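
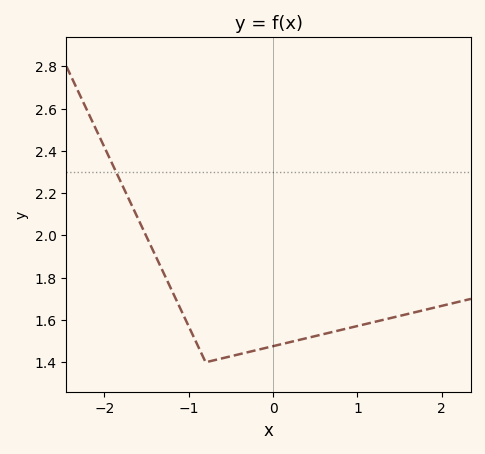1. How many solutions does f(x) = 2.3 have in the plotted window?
1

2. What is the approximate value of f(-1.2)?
1.74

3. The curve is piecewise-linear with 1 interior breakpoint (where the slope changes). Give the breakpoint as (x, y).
(-0.8, 1.4)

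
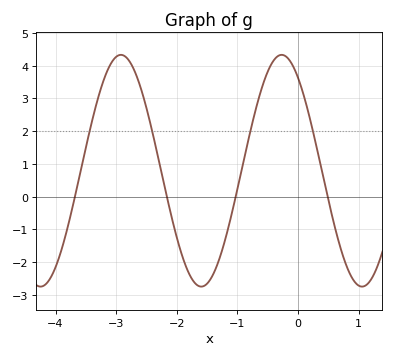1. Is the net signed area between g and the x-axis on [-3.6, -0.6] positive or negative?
positive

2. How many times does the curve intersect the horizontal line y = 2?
4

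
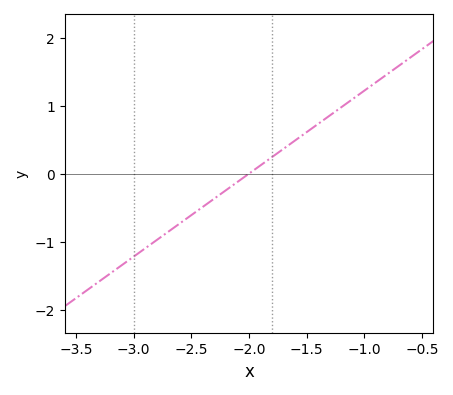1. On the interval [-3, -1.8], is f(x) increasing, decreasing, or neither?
increasing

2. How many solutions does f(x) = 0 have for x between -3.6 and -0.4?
1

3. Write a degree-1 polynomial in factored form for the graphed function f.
y = 1.22(x + 2)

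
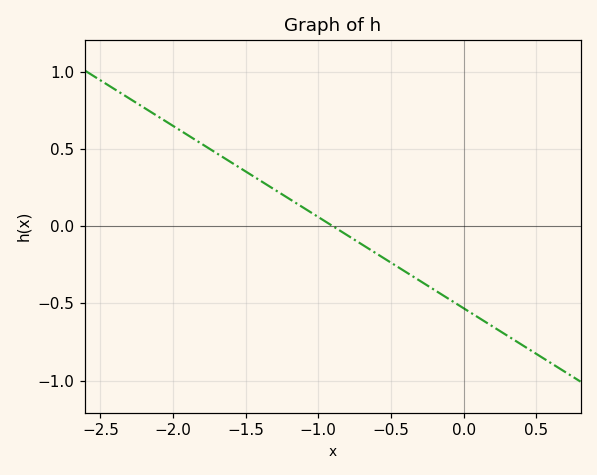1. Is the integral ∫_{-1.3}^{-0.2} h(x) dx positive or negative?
negative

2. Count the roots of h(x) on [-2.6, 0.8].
1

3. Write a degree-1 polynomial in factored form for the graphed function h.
y = -0.59(x + 0.9)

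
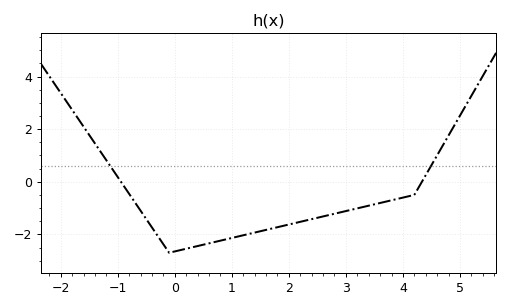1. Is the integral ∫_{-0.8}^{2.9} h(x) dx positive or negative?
negative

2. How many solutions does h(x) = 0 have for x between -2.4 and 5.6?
2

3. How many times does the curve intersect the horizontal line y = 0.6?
2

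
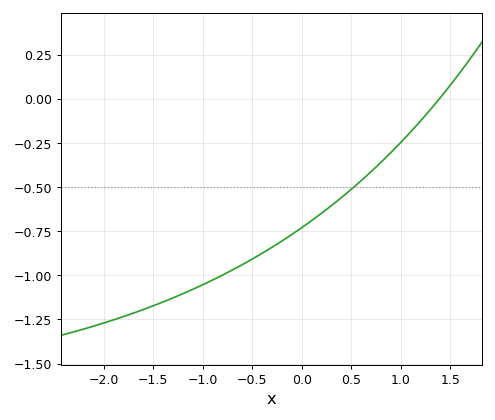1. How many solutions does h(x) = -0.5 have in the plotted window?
1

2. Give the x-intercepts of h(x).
1.4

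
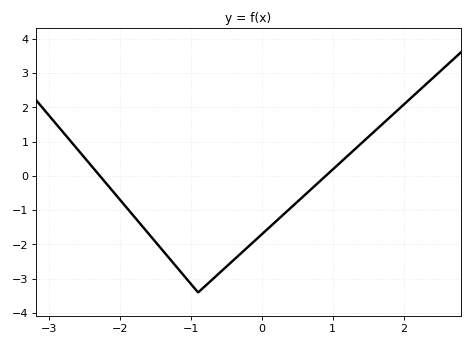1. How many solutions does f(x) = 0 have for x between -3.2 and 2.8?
2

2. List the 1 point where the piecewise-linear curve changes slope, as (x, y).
(-0.9, -3.4)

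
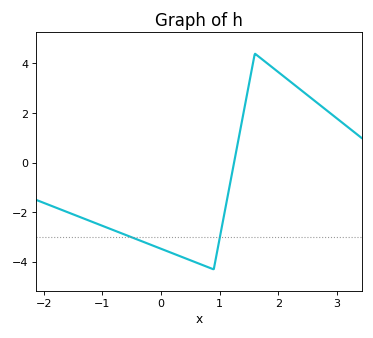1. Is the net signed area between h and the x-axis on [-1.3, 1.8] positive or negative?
negative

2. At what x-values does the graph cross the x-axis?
1.25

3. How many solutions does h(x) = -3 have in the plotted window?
2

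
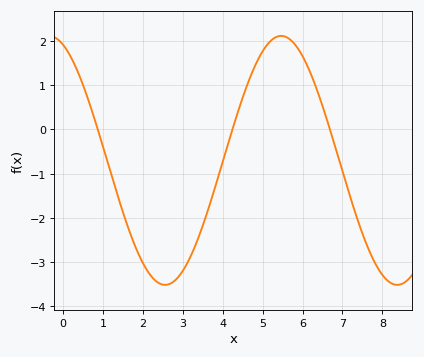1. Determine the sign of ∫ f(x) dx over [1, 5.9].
negative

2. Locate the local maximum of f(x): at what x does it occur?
5.4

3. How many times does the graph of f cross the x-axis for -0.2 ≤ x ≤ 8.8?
3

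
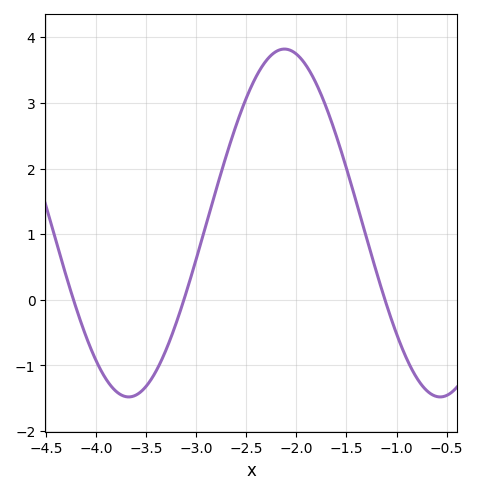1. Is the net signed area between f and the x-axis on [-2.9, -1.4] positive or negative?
positive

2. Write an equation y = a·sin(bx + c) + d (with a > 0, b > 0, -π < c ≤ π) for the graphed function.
y = 2.65sin(2.02x - 0.432) + 1.17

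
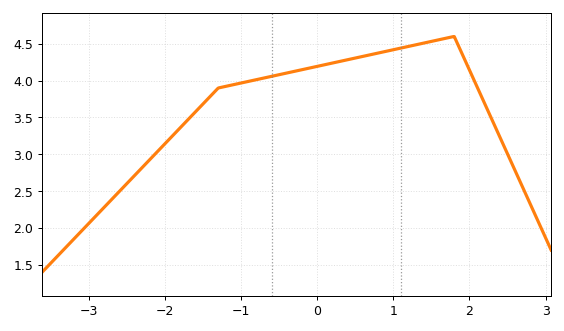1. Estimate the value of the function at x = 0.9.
4.4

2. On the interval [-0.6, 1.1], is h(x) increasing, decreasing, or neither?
increasing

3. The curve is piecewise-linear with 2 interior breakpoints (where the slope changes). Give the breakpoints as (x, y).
(-1.3, 3.9); (1.8, 4.6)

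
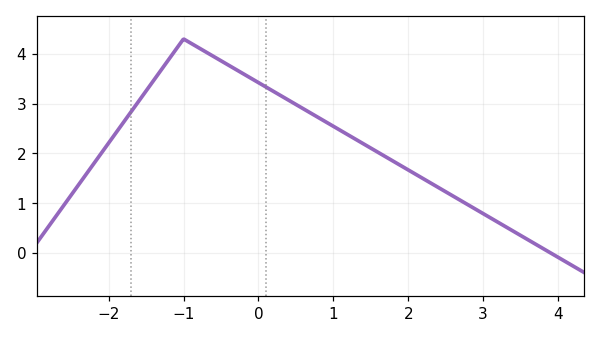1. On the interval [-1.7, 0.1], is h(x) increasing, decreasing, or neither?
neither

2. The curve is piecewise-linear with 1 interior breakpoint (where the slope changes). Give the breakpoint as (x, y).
(-1, 4.3)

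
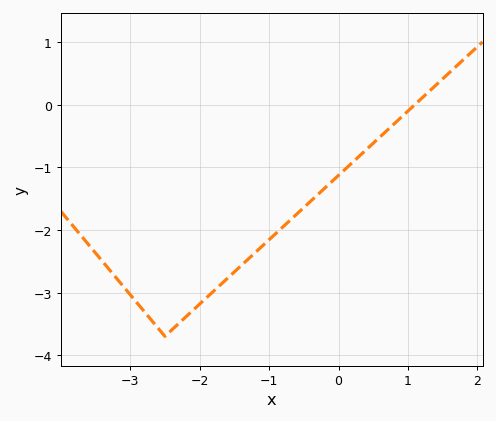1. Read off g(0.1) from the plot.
-1.03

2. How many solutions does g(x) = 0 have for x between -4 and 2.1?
1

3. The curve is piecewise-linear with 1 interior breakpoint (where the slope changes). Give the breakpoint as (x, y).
(-2.5, -3.7)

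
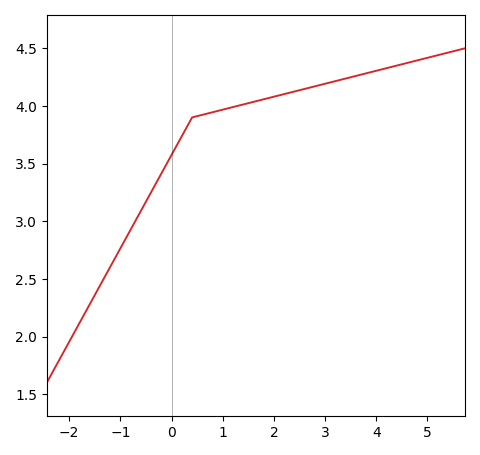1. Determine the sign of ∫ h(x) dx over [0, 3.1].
positive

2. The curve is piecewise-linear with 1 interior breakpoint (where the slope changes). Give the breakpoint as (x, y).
(0.4, 3.9)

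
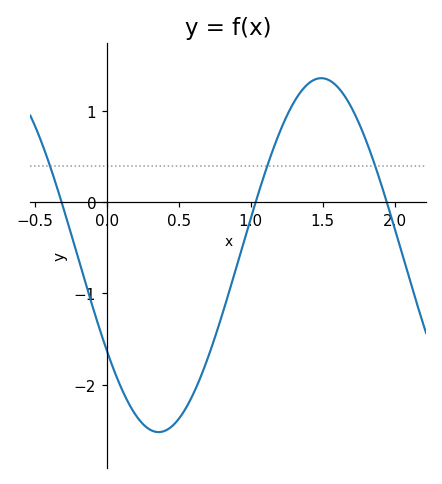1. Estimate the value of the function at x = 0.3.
-2.5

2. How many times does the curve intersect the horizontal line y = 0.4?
3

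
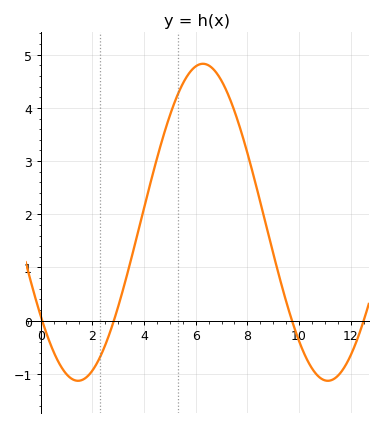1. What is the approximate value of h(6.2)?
4.8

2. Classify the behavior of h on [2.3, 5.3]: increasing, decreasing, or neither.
increasing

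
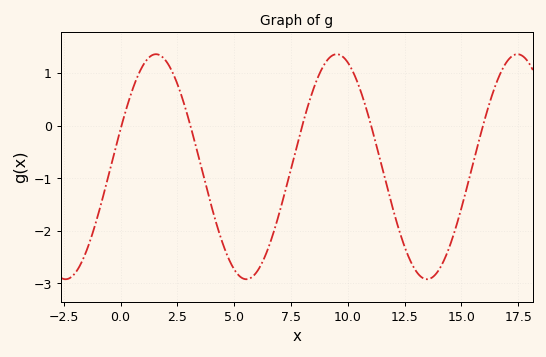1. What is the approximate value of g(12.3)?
-2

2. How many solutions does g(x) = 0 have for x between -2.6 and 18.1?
5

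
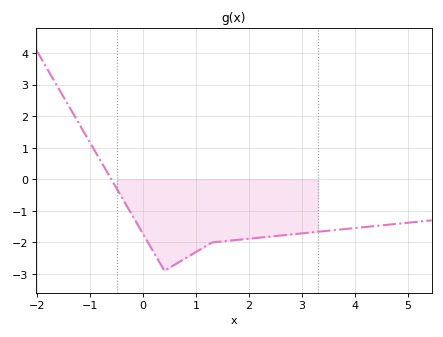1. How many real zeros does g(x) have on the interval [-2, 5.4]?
1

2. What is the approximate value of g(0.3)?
-2.61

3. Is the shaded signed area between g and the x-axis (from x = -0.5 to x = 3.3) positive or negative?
negative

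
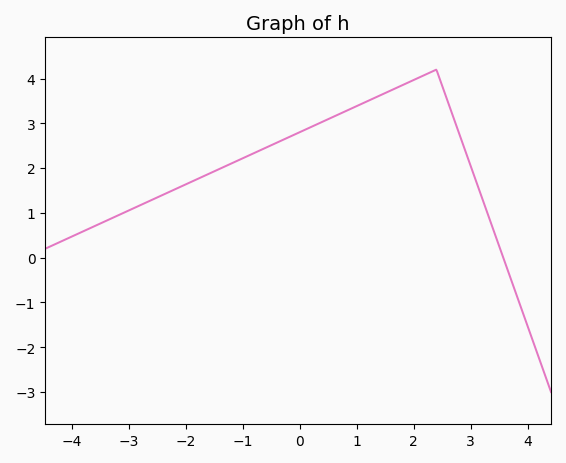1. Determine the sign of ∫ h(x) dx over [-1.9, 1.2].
positive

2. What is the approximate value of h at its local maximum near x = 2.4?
4.2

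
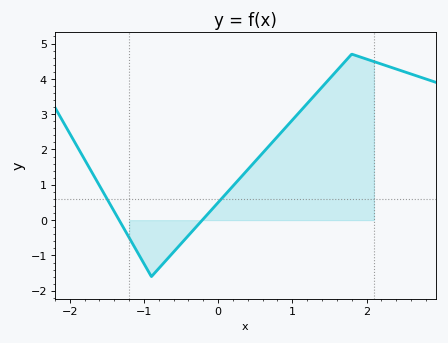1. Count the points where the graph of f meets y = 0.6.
2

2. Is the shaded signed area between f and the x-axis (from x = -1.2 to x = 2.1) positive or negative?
positive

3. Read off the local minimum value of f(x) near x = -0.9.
-1.6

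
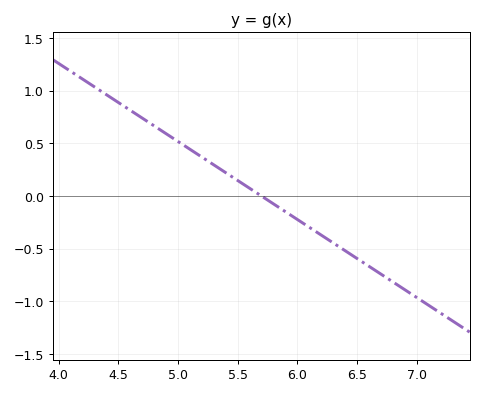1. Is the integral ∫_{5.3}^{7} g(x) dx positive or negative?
negative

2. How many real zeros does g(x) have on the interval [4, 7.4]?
1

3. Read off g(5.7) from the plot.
0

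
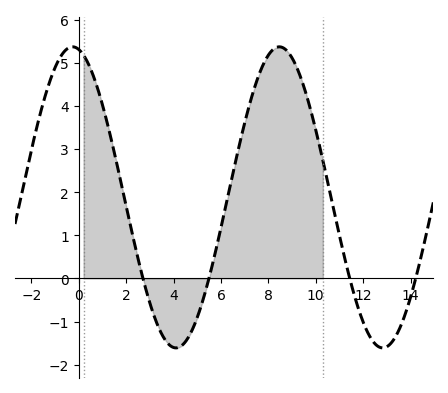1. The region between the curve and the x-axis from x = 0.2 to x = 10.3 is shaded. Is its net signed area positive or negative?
positive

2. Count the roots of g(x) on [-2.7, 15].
4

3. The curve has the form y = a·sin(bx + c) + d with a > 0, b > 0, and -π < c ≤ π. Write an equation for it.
y = 3.49sin(0.72x + 1.76) + 1.88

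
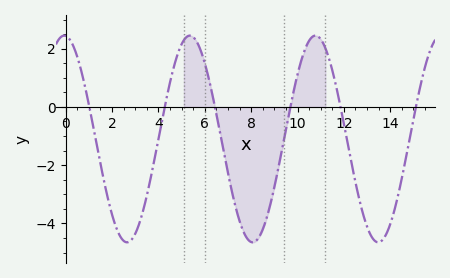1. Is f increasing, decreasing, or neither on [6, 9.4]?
neither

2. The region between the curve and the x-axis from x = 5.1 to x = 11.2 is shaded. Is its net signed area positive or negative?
negative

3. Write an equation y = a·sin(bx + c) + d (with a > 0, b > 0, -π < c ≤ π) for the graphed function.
y = 3.55sin(1.2x + 1.6) - 1.1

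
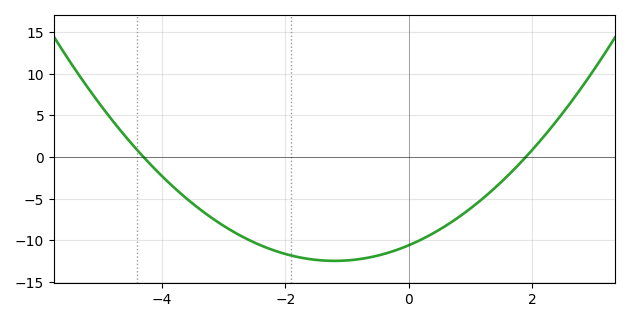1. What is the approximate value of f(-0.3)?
-11.5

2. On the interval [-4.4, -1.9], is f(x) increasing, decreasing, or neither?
decreasing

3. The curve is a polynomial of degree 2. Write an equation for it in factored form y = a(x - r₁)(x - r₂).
y = 1.3(x + 4.3)(x - 1.9)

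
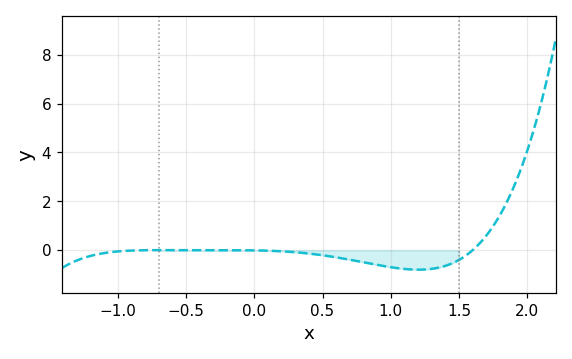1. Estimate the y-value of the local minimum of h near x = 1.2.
-0.796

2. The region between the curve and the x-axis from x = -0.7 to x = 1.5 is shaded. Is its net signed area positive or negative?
negative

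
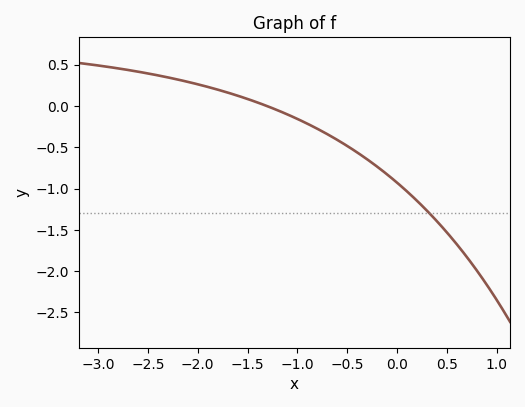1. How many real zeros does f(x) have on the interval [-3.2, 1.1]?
1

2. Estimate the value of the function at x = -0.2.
-0.75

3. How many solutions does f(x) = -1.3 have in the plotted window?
1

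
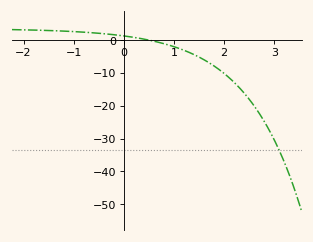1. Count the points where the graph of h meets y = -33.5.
1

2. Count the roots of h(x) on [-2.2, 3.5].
1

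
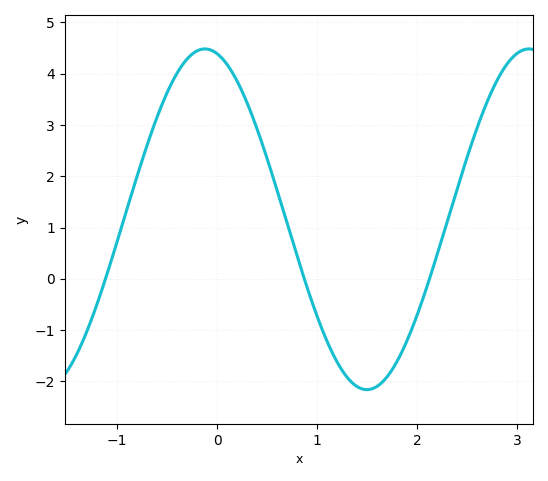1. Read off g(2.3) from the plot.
1.13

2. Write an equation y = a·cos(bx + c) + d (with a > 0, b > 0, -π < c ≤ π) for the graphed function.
y = 3.32cos(1.94x + 0.24) + 1.16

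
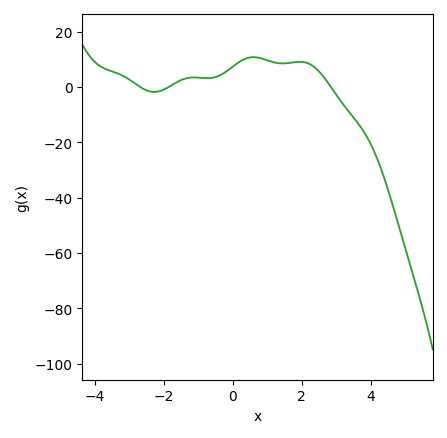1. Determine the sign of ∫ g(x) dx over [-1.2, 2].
positive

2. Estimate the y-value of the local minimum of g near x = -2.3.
-1.73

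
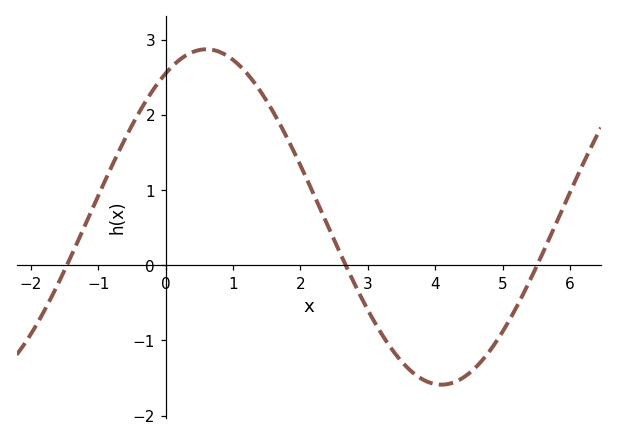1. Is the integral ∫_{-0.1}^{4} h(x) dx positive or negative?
positive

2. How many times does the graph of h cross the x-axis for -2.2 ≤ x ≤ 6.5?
3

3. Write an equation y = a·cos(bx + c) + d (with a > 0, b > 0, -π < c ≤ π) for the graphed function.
y = 2.23cos(0.9x - 0.54) + 0.64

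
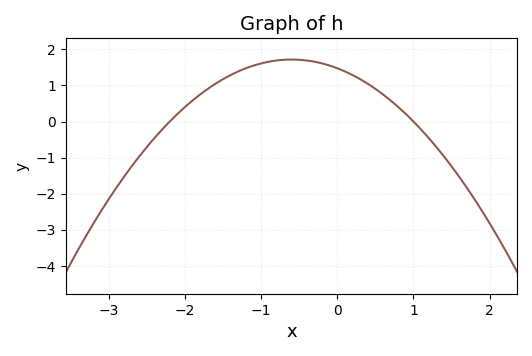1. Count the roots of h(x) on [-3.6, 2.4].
2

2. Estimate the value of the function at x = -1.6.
1.05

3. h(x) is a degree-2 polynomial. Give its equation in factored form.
y = -0.67(x + 2.2)(x - 1)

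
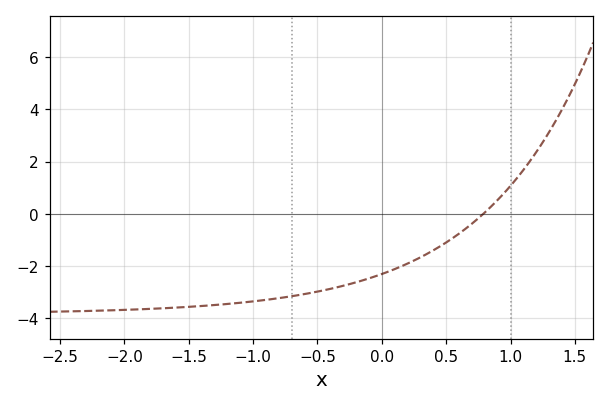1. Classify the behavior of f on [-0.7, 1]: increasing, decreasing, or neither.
increasing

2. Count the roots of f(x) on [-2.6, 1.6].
1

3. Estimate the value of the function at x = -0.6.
-3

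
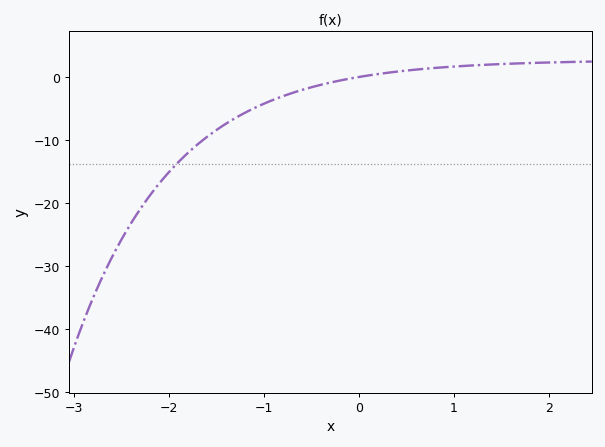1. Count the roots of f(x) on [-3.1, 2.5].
1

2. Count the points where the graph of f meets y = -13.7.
1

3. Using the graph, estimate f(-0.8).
-3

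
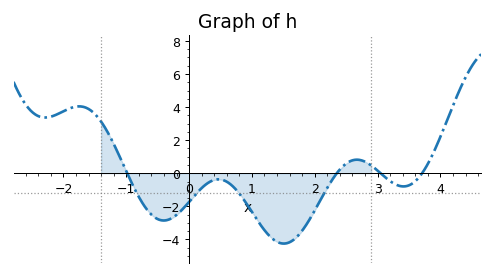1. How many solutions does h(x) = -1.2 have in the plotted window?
4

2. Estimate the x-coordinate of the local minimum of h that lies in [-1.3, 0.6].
-0.4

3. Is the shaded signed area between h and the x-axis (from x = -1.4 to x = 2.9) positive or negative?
negative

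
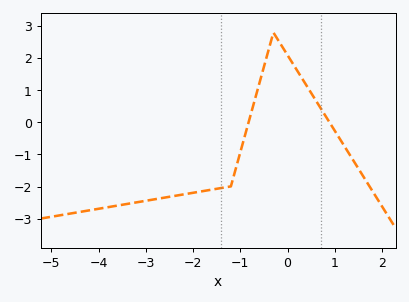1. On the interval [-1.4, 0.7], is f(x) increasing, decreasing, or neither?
neither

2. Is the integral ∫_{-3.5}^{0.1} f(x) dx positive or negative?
negative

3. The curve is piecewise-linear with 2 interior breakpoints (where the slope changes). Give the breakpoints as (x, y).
(-1.2, -2); (-0.3, 2.8)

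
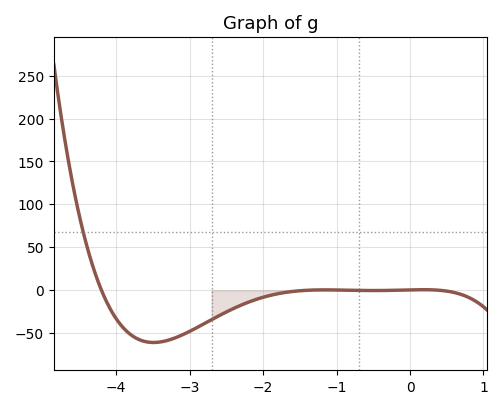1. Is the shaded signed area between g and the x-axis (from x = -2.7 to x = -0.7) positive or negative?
negative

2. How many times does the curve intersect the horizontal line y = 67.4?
1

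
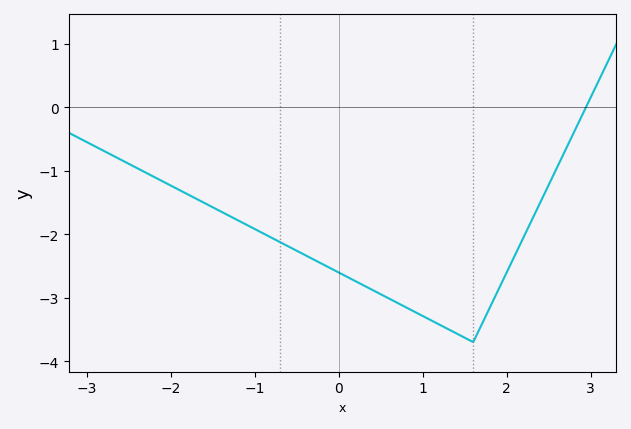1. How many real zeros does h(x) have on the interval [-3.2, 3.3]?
1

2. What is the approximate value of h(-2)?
-1.2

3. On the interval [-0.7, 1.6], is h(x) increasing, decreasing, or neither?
decreasing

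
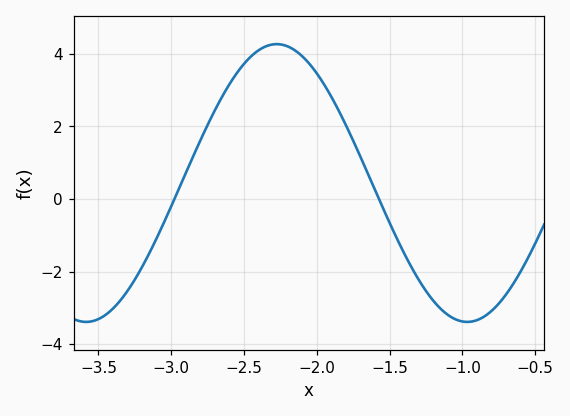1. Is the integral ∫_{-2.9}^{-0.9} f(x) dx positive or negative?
positive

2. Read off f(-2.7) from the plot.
2.45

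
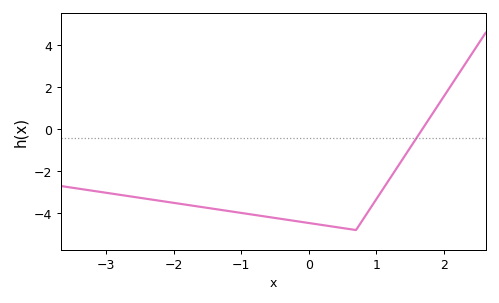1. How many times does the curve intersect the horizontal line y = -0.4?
1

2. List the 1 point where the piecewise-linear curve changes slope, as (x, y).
(0.7, -4.8)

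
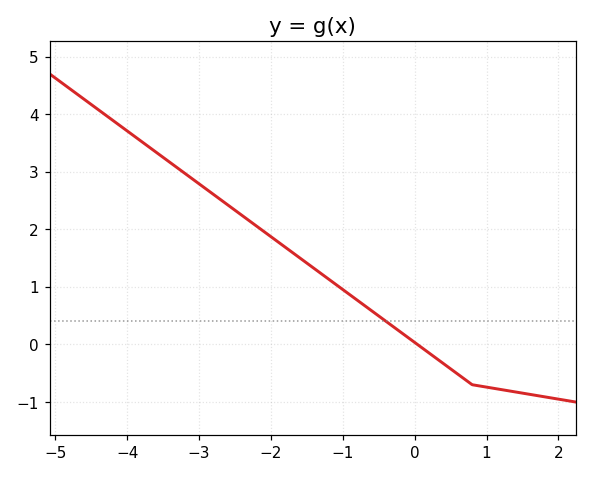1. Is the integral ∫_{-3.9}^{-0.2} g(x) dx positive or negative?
positive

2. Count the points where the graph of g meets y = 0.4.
1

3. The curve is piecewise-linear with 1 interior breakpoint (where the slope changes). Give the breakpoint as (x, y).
(0.8, -0.7)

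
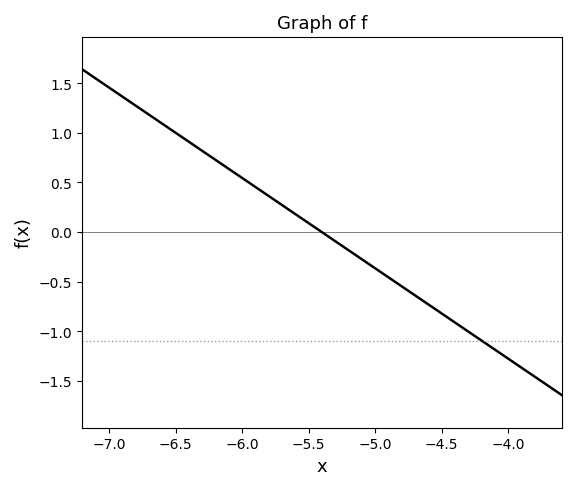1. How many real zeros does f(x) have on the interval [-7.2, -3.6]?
1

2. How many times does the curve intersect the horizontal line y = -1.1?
1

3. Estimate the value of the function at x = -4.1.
-1.2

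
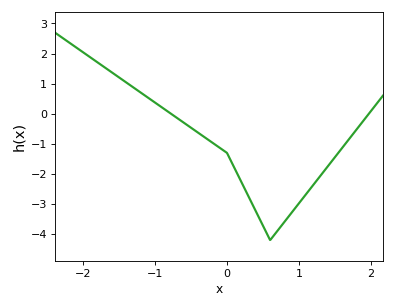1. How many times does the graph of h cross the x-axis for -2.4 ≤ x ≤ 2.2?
2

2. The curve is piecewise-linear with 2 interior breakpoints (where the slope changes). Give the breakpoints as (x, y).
(0, -1.3); (0.6, -4.2)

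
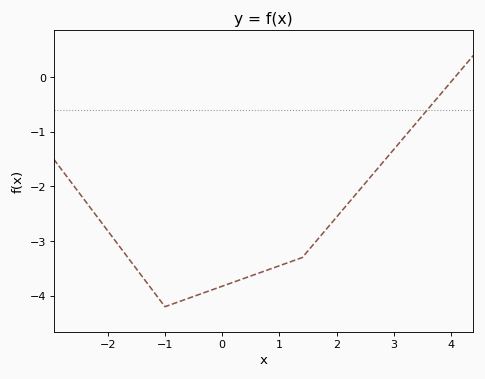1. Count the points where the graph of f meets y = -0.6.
1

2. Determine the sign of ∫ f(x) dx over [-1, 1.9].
negative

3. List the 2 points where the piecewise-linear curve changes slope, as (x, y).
(-1, -4.2); (1.4, -3.3)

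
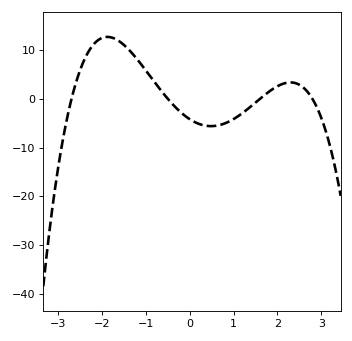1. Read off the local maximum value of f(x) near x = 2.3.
3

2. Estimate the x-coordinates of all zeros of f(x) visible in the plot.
-2.7, -0.5, 1.6, 2.8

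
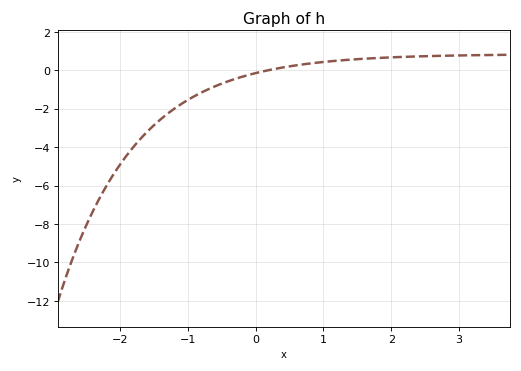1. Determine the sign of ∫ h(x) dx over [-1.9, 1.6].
negative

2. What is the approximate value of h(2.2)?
0.8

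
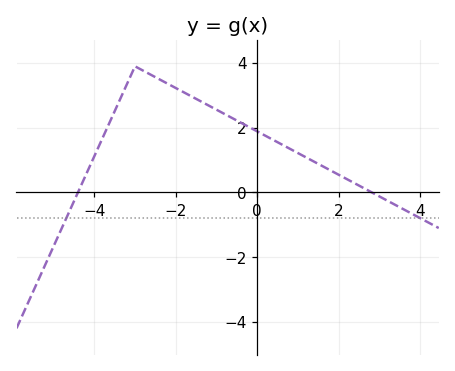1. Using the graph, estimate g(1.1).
1.2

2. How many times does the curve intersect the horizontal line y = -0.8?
2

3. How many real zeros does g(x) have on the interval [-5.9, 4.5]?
2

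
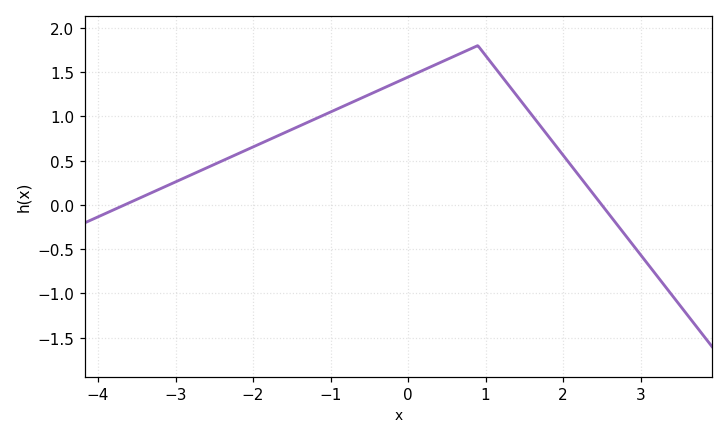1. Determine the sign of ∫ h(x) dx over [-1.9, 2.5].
positive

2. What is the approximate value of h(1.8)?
0.8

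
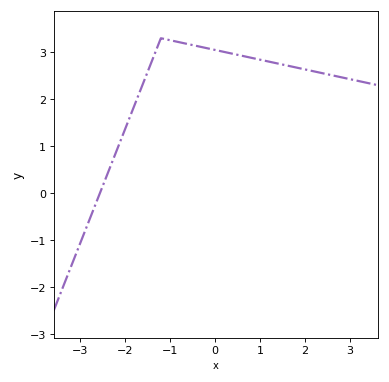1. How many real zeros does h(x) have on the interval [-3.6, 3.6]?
1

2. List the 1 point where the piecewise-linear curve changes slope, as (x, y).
(-1.2, 3.3)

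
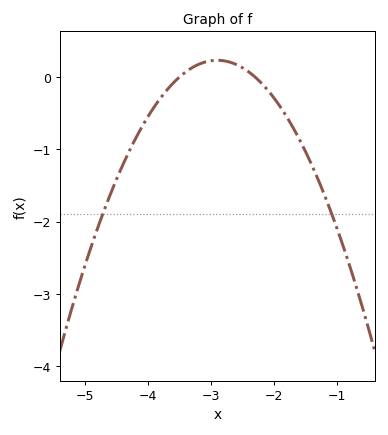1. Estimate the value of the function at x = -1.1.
-1.84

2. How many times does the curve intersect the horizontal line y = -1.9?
2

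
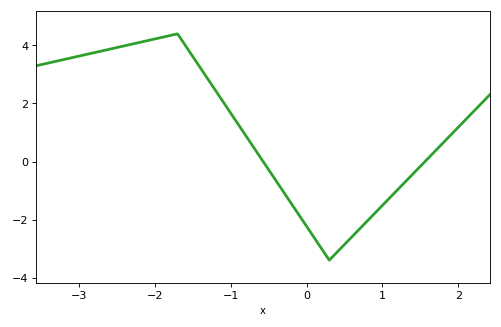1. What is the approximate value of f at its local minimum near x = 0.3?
-3.4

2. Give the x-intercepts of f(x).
-0.572, 1.56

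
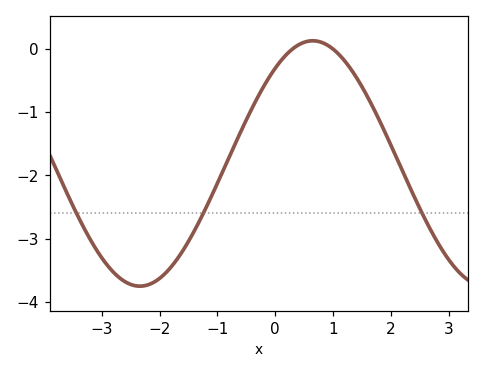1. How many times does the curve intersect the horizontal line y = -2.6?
3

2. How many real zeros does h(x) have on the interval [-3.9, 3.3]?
2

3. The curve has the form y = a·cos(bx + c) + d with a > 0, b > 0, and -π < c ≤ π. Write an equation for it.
y = 1.94cos(1.1x - 0.68) - 1.81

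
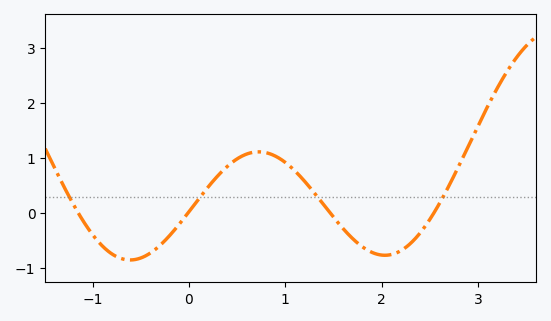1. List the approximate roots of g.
-1.15, -0.013, 1.47, 2.54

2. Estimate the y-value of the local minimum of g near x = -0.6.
-0.849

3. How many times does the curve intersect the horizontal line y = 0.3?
4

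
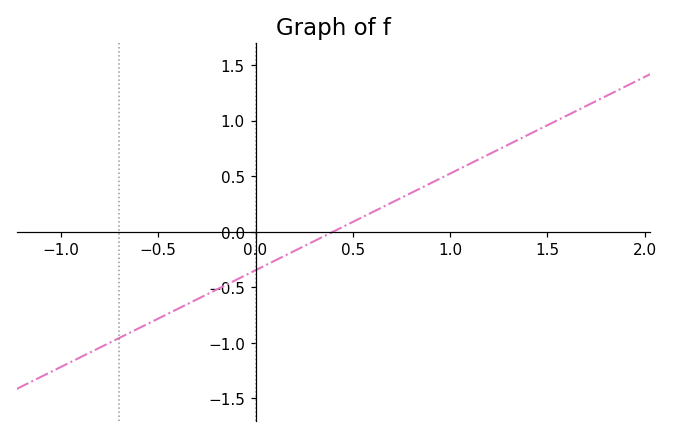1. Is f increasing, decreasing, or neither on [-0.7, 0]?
increasing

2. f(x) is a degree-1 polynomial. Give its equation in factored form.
y = 0.87(x - 0.4)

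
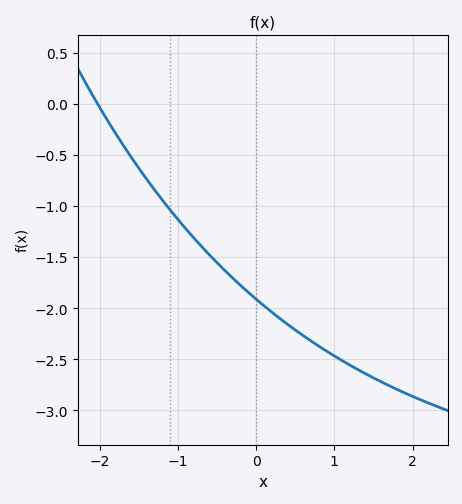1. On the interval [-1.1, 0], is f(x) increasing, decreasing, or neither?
decreasing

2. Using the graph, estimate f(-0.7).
-1.39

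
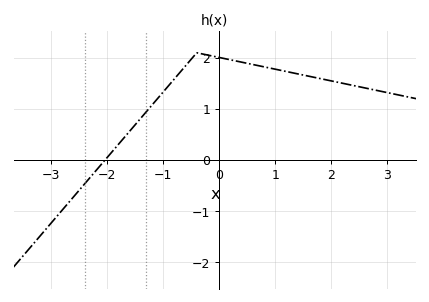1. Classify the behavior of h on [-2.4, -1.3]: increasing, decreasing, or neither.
increasing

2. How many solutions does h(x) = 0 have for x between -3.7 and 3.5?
1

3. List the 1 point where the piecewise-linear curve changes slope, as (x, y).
(-0.4, 2.1)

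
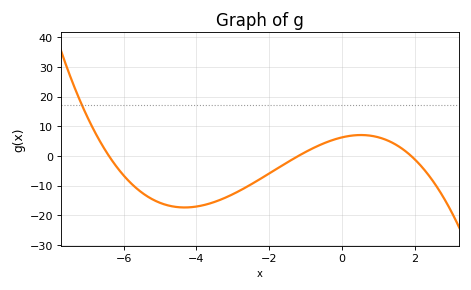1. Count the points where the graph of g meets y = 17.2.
1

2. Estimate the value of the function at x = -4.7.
-16.9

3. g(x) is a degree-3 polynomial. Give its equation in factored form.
y = -0.43(x + 6.4)(x + 1.2)(x - 1.9)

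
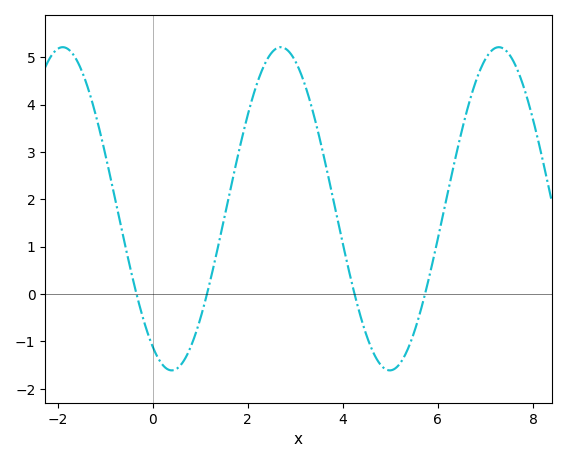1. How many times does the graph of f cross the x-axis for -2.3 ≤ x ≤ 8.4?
4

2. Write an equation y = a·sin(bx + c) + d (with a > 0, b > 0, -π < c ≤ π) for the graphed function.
y = 3.41sin(1.4x - 2.1) + 1.8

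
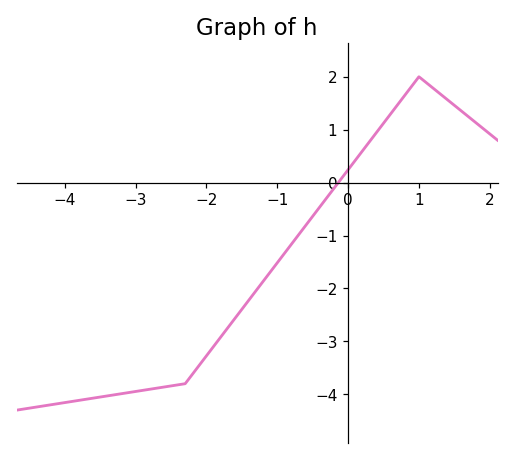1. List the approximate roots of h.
-0.138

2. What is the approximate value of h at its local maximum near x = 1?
2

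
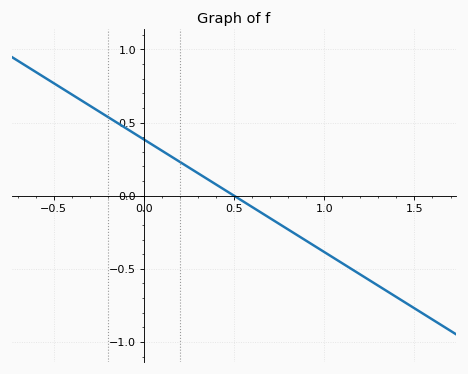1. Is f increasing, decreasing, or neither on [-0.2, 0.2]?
decreasing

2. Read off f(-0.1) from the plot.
0.462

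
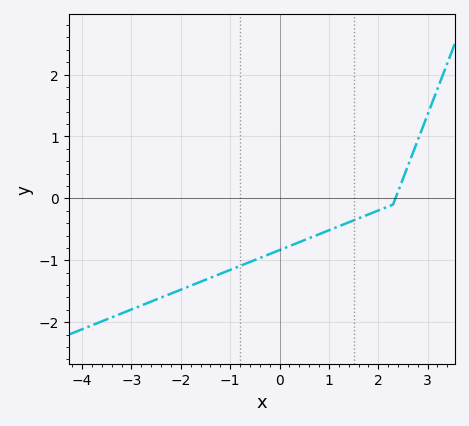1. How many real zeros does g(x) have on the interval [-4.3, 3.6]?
1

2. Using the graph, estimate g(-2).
-1.5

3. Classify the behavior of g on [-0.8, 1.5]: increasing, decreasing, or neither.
increasing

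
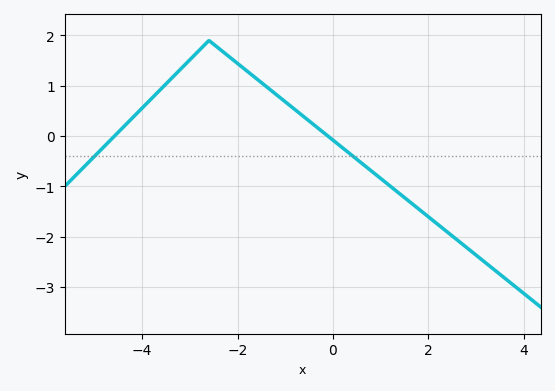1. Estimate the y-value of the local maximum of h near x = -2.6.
1.9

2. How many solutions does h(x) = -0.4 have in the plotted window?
2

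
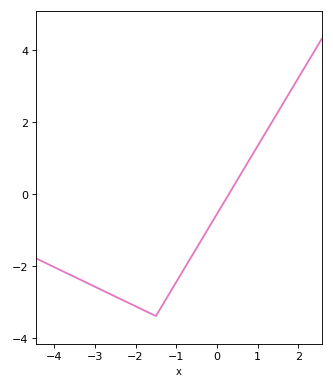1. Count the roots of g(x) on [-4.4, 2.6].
1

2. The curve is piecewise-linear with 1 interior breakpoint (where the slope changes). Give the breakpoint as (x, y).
(-1.5, -3.4)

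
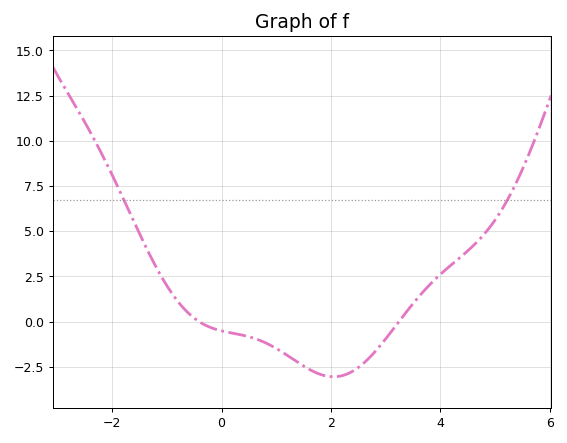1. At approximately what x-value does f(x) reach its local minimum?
2.05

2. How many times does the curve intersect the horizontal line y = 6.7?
2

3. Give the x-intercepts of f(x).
-0.413, 3.24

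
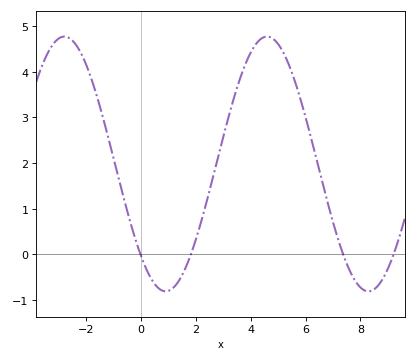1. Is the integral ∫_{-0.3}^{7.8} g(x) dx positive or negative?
positive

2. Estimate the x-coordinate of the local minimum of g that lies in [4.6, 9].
8.29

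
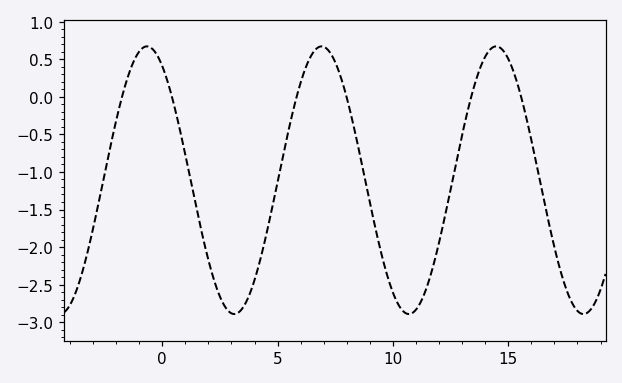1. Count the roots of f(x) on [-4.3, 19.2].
6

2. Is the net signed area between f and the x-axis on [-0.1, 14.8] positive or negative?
negative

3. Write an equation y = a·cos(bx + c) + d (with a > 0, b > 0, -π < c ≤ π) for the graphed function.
y = 1.78cos(0.83x + 0.552) - 1.11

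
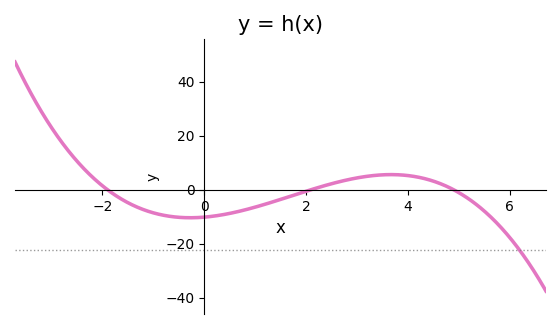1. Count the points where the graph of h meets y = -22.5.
1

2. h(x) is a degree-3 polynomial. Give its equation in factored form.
y = -0.52(x + 1.9)(x - 2.1)(x - 4.9)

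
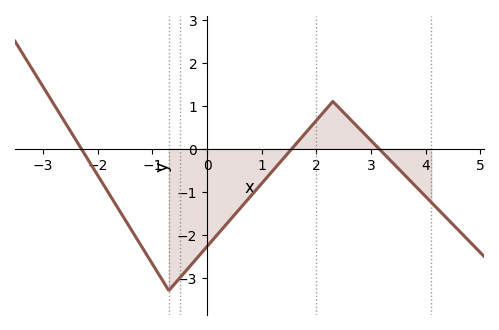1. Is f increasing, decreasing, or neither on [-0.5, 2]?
increasing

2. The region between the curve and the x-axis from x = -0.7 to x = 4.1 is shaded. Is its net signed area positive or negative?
negative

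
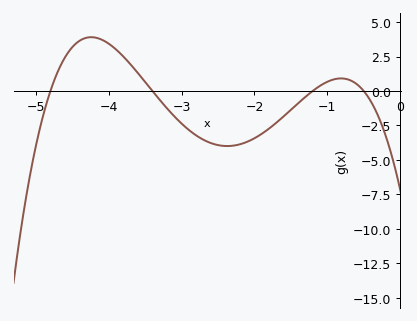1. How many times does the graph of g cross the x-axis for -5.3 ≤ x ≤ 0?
4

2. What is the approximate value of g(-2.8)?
-3.22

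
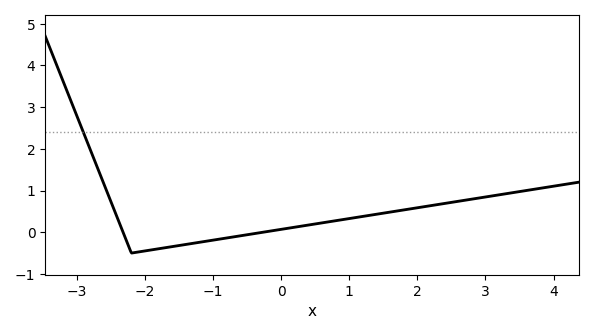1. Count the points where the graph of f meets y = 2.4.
1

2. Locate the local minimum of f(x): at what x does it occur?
-2.2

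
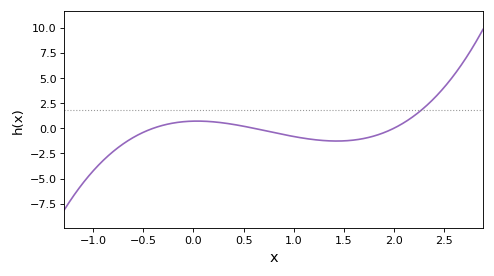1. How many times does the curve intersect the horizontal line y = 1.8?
1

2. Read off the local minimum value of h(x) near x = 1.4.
-1.27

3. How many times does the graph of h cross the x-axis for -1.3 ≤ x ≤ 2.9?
3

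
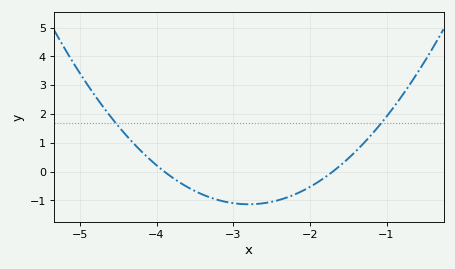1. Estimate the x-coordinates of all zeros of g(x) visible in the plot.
-3.9, -1.7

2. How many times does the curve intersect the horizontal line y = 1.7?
2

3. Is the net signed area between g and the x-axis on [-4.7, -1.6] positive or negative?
negative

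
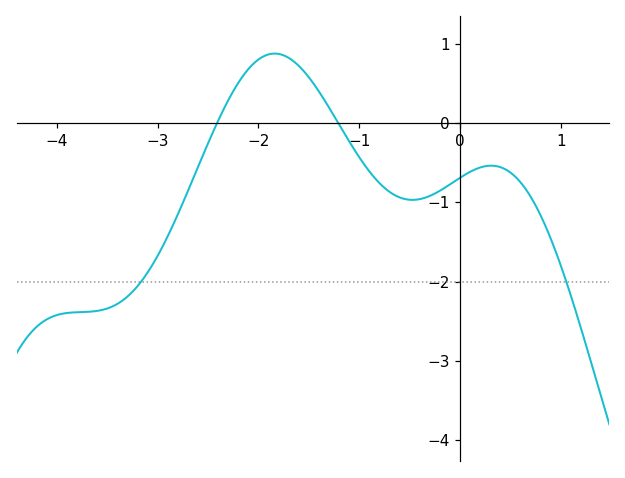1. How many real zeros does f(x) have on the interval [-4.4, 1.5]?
2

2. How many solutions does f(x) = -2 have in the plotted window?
2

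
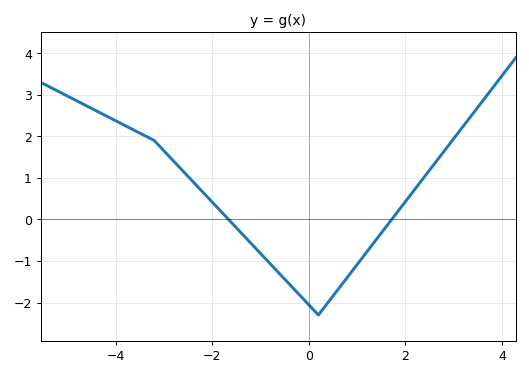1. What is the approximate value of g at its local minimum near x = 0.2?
-2.3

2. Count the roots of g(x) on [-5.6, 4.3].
2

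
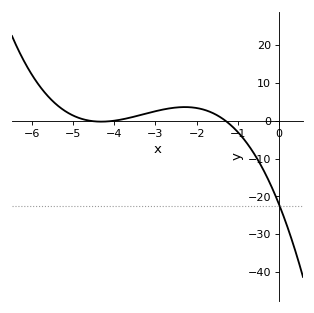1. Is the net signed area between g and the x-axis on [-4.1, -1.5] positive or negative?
positive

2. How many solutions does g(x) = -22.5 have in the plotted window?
1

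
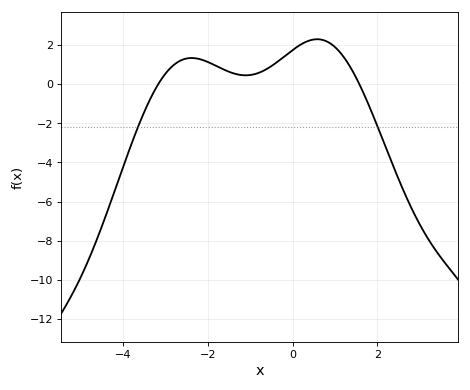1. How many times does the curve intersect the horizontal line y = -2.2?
2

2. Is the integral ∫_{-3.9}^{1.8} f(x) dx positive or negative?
positive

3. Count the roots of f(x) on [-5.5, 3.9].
2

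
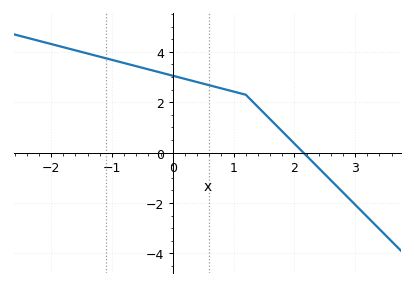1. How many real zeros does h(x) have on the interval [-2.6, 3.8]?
1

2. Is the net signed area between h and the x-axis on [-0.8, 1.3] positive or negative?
positive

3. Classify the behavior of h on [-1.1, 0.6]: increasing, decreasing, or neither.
decreasing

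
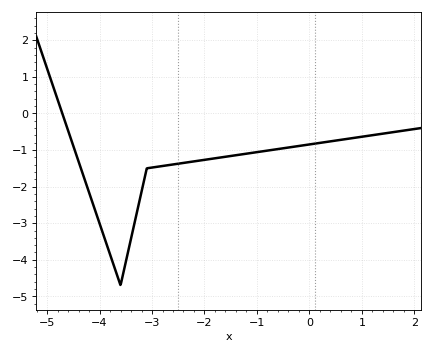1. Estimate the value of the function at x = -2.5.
-1.37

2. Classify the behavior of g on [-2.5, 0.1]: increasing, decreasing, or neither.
increasing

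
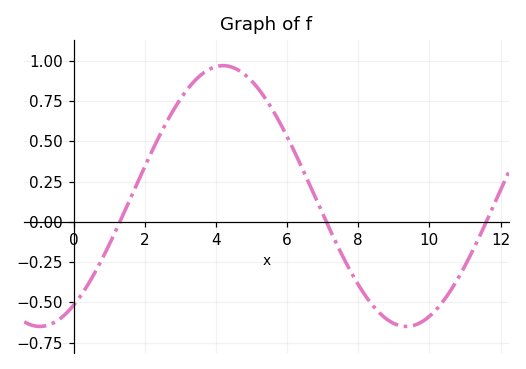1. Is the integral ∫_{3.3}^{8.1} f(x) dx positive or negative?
positive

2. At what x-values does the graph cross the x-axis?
1.2, 7.2, 11.6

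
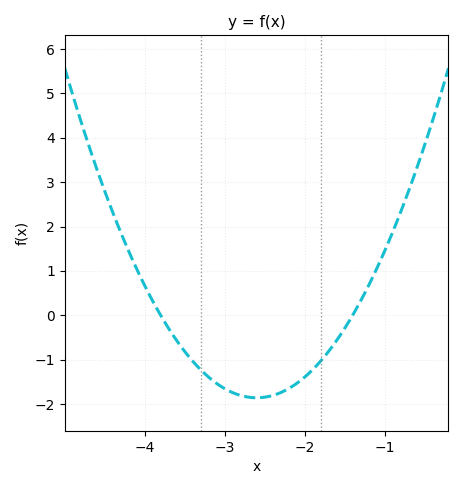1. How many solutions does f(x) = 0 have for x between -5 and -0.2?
2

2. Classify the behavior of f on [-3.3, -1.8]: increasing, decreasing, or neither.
neither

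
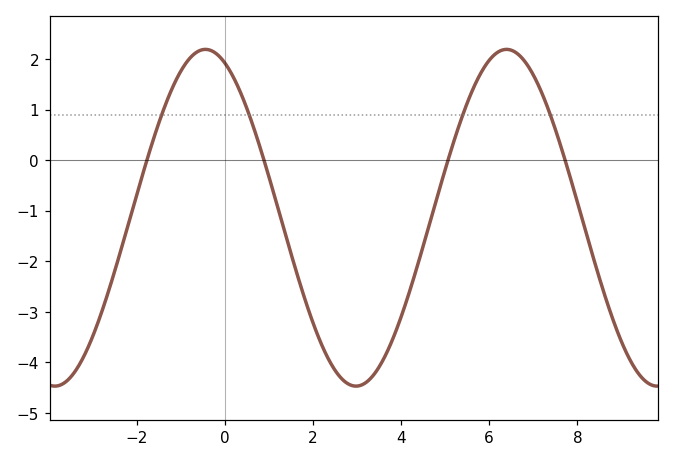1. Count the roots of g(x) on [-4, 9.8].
4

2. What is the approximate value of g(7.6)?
0.3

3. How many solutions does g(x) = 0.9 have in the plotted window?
4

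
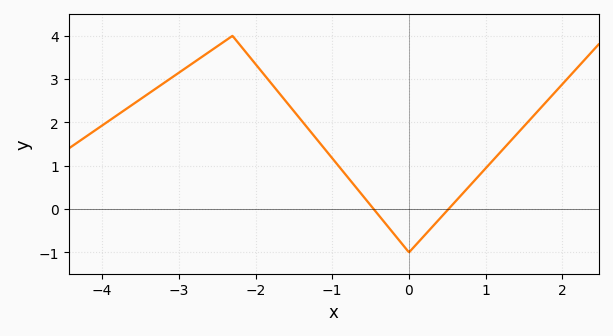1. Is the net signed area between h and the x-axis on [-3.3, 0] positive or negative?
positive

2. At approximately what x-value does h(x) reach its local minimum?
-0.002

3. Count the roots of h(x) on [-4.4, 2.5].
2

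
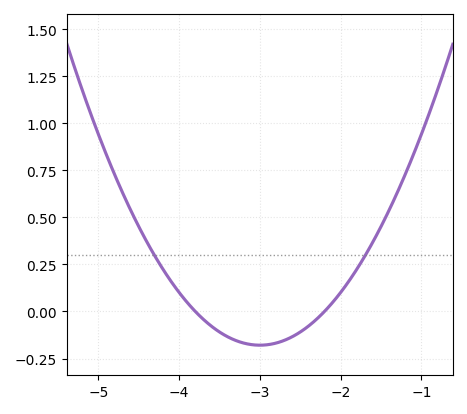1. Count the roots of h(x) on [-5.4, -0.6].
2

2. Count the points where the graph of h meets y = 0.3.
2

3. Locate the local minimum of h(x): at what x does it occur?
-3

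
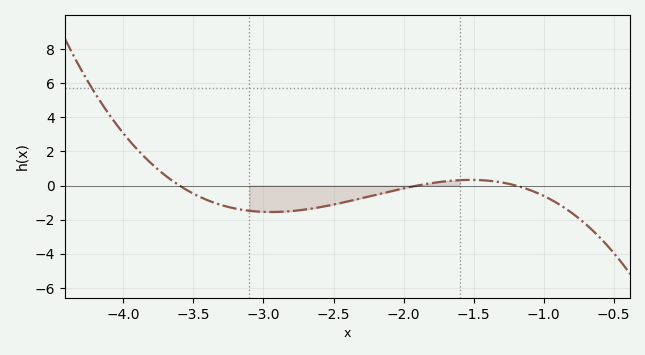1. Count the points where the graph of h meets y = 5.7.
1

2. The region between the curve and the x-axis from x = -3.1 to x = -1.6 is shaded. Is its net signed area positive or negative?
negative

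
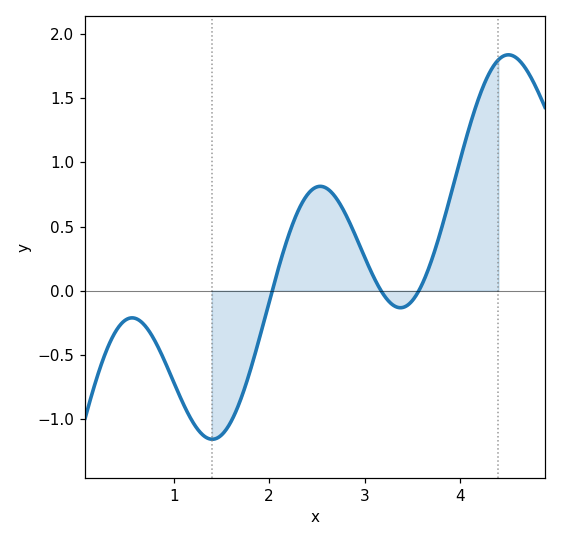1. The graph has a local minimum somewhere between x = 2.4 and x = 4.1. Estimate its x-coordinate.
3.4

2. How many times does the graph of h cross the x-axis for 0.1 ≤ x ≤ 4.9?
3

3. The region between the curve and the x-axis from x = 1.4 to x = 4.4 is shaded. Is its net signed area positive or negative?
positive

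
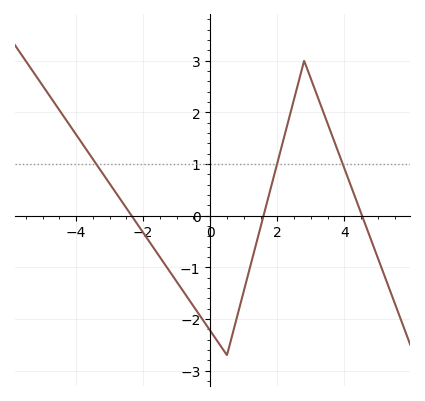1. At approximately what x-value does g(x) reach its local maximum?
2.8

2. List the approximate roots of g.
-2.34, 1.59, 4.53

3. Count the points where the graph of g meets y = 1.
3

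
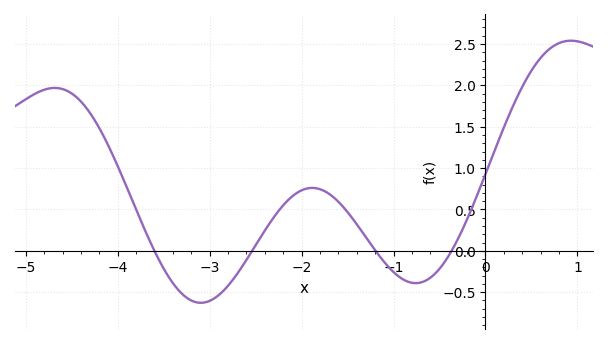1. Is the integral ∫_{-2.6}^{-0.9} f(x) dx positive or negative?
positive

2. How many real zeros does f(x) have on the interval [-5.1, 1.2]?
4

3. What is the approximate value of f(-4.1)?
1.25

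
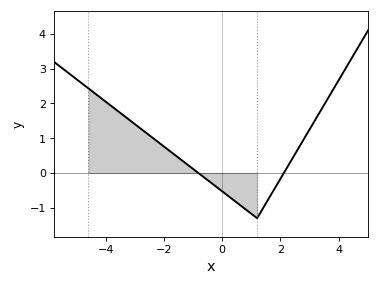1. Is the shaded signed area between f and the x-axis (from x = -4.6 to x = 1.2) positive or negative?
positive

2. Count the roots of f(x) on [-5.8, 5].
2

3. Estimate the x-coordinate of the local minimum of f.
1.2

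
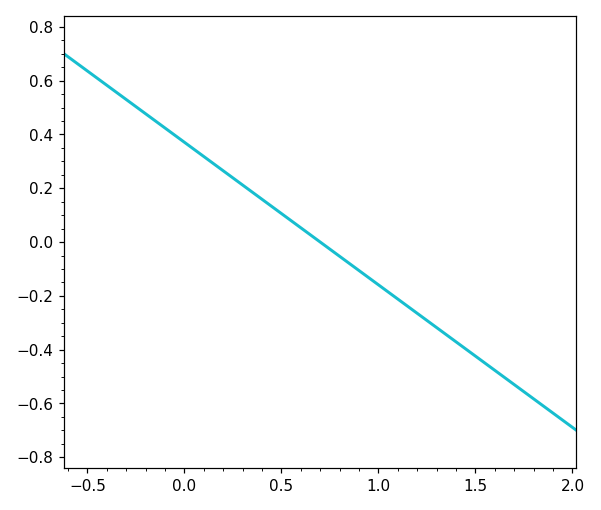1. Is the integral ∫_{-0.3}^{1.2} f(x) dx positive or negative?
positive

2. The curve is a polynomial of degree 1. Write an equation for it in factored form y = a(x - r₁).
y = -0.53(x - 0.7)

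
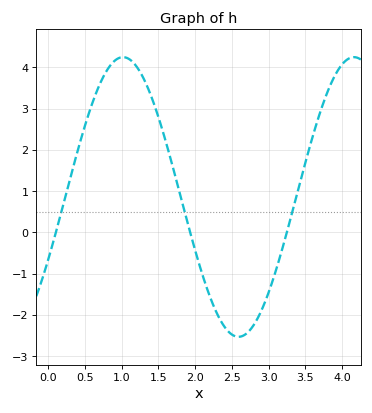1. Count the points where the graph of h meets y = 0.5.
3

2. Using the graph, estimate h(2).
-0.4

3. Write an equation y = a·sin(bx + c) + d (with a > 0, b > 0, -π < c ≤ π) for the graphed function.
y = 3.39sin(2x - 0.47) + 0.86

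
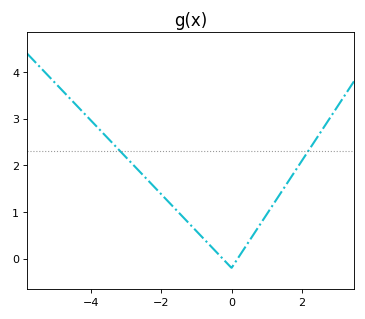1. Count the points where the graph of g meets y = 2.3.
2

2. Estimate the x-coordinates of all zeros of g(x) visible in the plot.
-0.253, 0.174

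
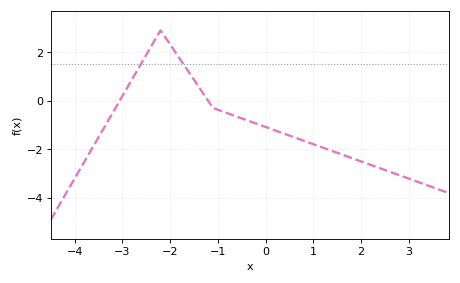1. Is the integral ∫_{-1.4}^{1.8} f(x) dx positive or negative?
negative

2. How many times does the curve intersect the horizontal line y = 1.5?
2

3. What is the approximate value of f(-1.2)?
0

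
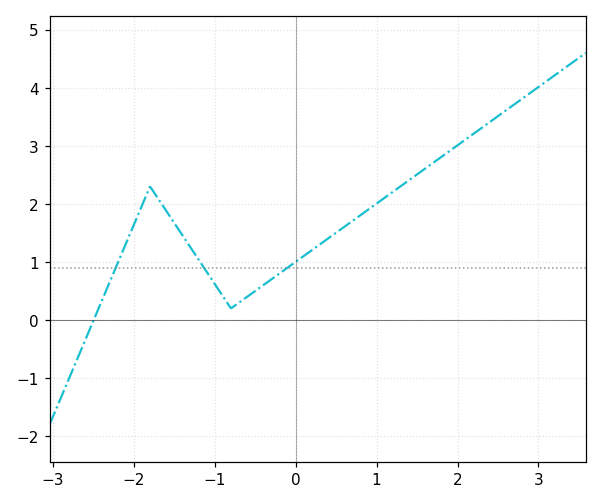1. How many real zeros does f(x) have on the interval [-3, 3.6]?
1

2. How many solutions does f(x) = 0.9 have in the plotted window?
3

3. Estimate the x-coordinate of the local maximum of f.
-1.8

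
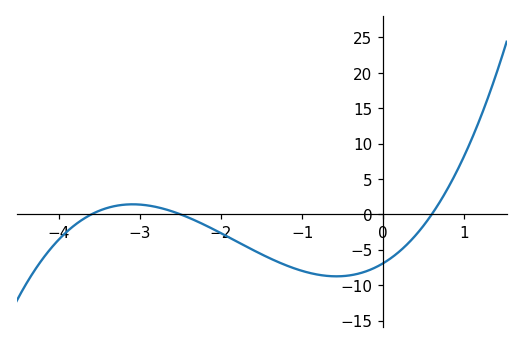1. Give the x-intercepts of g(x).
-3.6, -2.5, 0.6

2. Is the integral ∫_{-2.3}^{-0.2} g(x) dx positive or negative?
negative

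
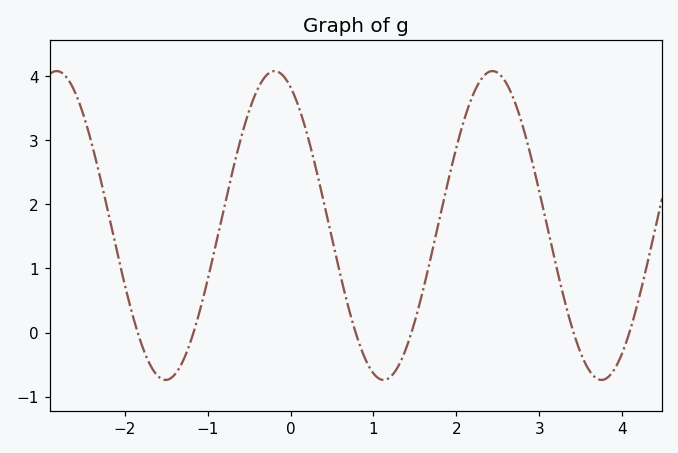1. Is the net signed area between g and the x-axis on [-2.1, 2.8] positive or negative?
positive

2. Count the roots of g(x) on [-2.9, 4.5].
6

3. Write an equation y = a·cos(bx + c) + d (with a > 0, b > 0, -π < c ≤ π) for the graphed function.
y = 2.41cos(2.4x + 0.46) + 1.67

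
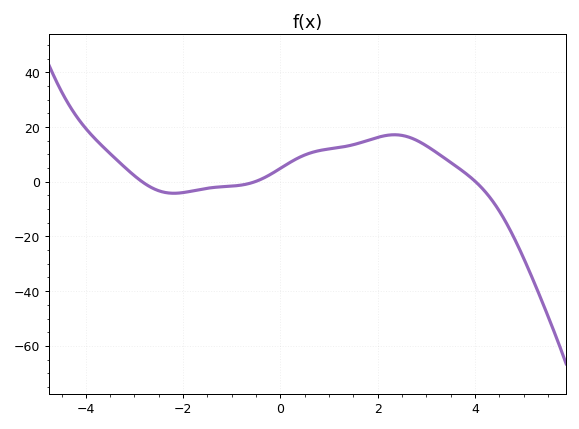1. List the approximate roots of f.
-2.84, -0.521, 4.01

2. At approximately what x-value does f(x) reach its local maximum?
2.34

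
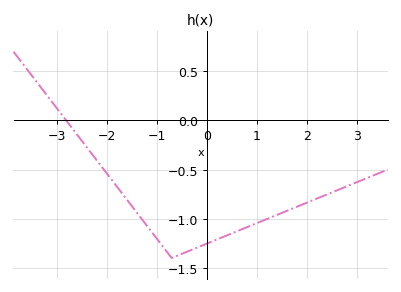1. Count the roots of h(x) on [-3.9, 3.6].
1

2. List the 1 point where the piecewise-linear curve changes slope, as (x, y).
(-0.7, -1.4)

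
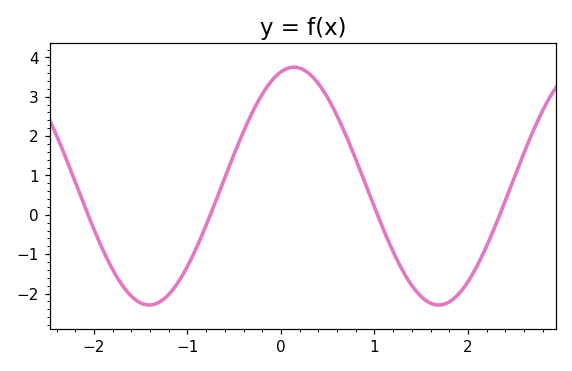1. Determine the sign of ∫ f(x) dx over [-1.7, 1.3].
positive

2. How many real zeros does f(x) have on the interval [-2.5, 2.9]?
4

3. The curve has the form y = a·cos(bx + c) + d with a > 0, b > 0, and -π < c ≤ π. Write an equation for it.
y = 3.02cos(2.03x - 0.282) + 0.73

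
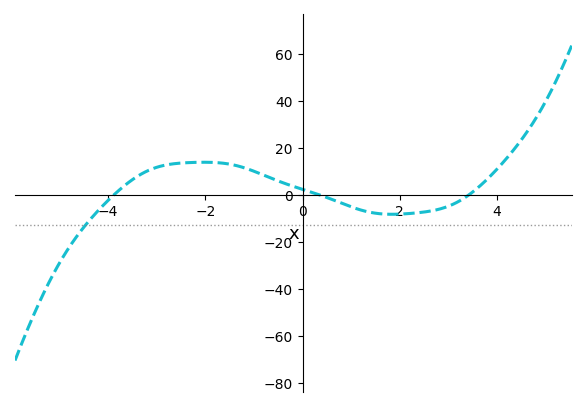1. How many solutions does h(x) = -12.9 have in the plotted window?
1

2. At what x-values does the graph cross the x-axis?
-3.88, 0.353, 3.42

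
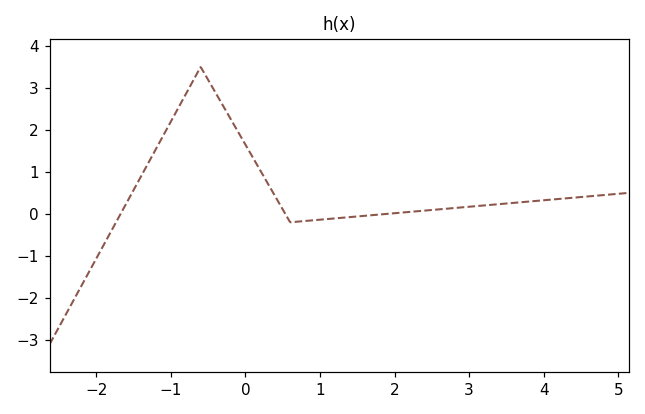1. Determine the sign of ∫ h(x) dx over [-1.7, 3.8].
positive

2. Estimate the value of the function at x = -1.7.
-0.1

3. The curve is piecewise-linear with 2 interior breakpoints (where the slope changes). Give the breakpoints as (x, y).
(-0.6, 3.5); (0.6, -0.2)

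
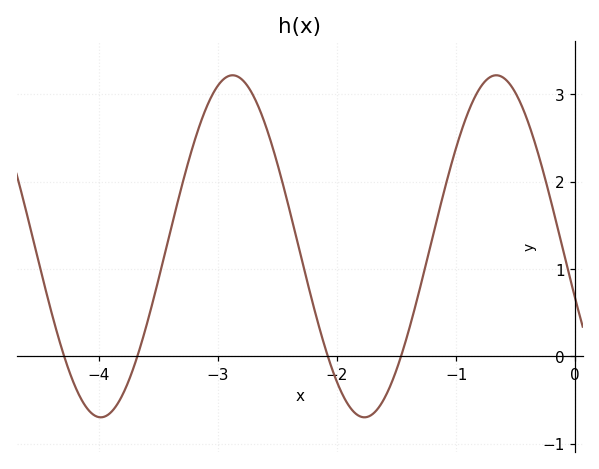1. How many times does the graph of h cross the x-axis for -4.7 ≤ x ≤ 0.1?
4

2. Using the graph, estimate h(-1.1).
1.9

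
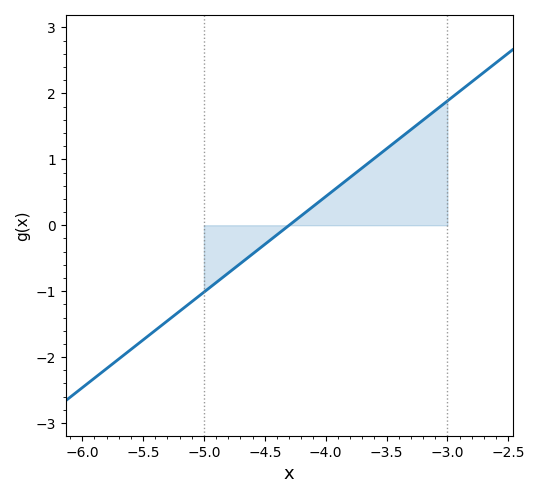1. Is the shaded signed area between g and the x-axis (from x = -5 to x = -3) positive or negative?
positive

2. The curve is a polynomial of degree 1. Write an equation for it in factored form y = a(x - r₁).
y = 1.45(x + 4.3)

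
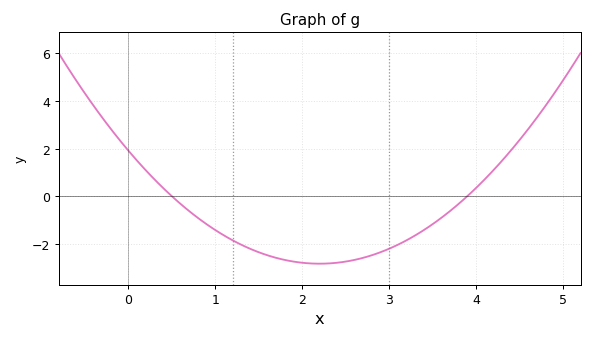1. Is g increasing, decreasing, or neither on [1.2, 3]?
neither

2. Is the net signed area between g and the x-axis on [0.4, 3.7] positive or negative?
negative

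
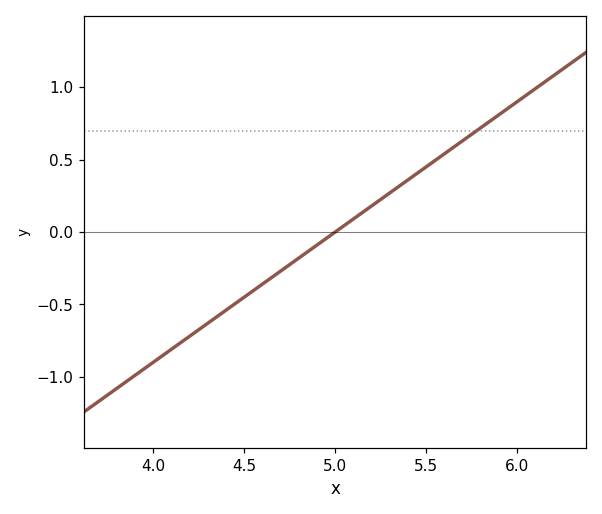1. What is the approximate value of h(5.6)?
0.55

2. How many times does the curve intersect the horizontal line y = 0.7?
1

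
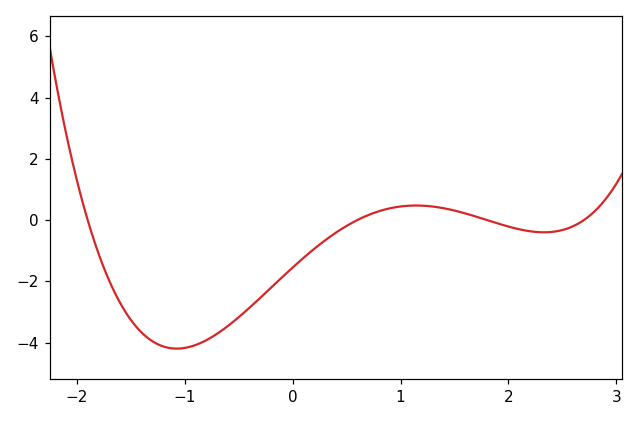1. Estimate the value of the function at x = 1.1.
0.4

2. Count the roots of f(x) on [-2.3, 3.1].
4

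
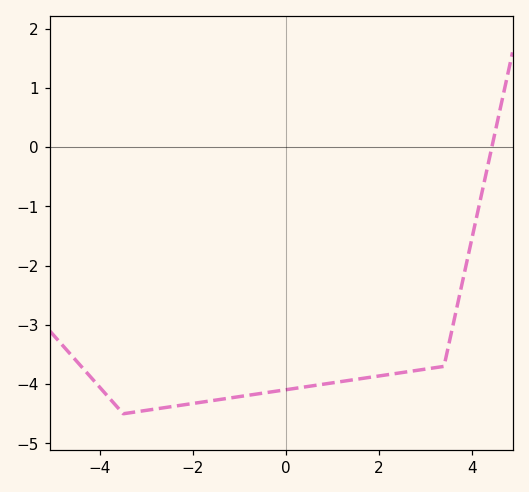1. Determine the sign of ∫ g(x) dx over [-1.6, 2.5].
negative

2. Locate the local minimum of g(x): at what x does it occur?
-3.5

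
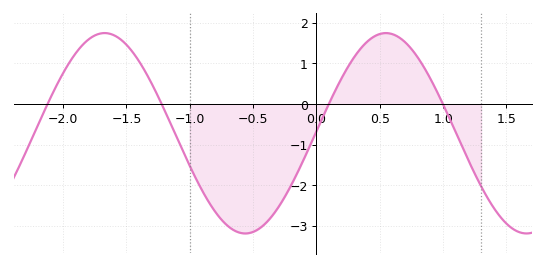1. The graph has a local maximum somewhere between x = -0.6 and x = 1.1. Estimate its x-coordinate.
0.5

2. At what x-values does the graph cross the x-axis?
-2.1, -1.2, 0.1, 1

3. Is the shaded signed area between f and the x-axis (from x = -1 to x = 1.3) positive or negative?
negative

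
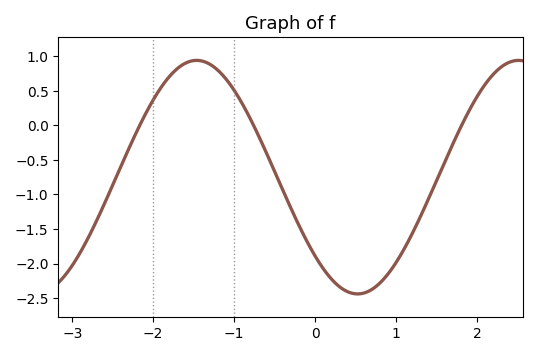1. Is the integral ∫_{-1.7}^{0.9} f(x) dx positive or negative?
negative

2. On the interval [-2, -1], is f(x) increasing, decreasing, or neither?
neither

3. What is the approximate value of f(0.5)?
-2.44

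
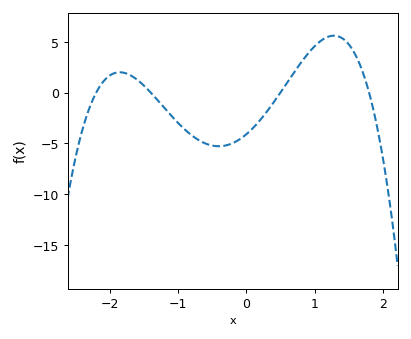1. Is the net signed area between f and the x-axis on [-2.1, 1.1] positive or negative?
negative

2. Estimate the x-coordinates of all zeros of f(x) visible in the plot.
-2.2, -1.4, 0.5, 1.8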